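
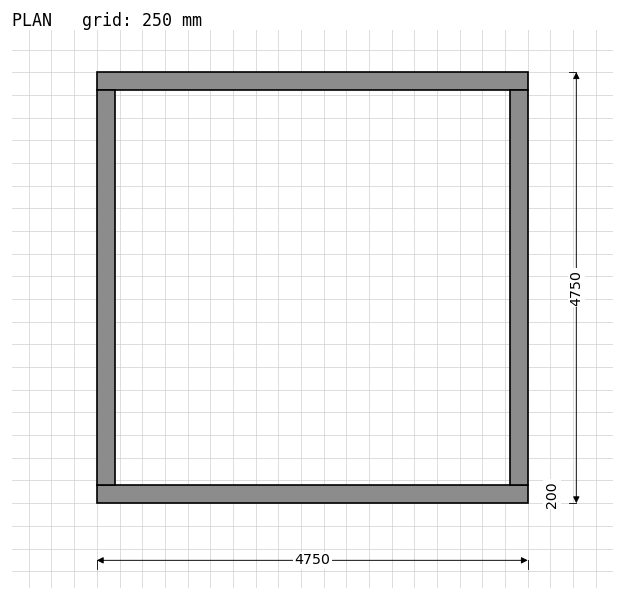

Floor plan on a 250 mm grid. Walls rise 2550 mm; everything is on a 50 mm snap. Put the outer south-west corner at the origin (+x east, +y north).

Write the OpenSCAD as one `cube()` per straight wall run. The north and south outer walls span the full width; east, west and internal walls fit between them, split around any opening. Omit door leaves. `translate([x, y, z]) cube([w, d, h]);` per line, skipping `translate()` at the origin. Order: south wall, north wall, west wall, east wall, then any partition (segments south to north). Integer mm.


cube([4750, 200, 2550]);
translate([0, 4550, 0]) cube([4750, 200, 2550]);
translate([0, 200, 0]) cube([200, 4350, 2550]);
translate([4550, 200, 0]) cube([200, 4350, 2550]);


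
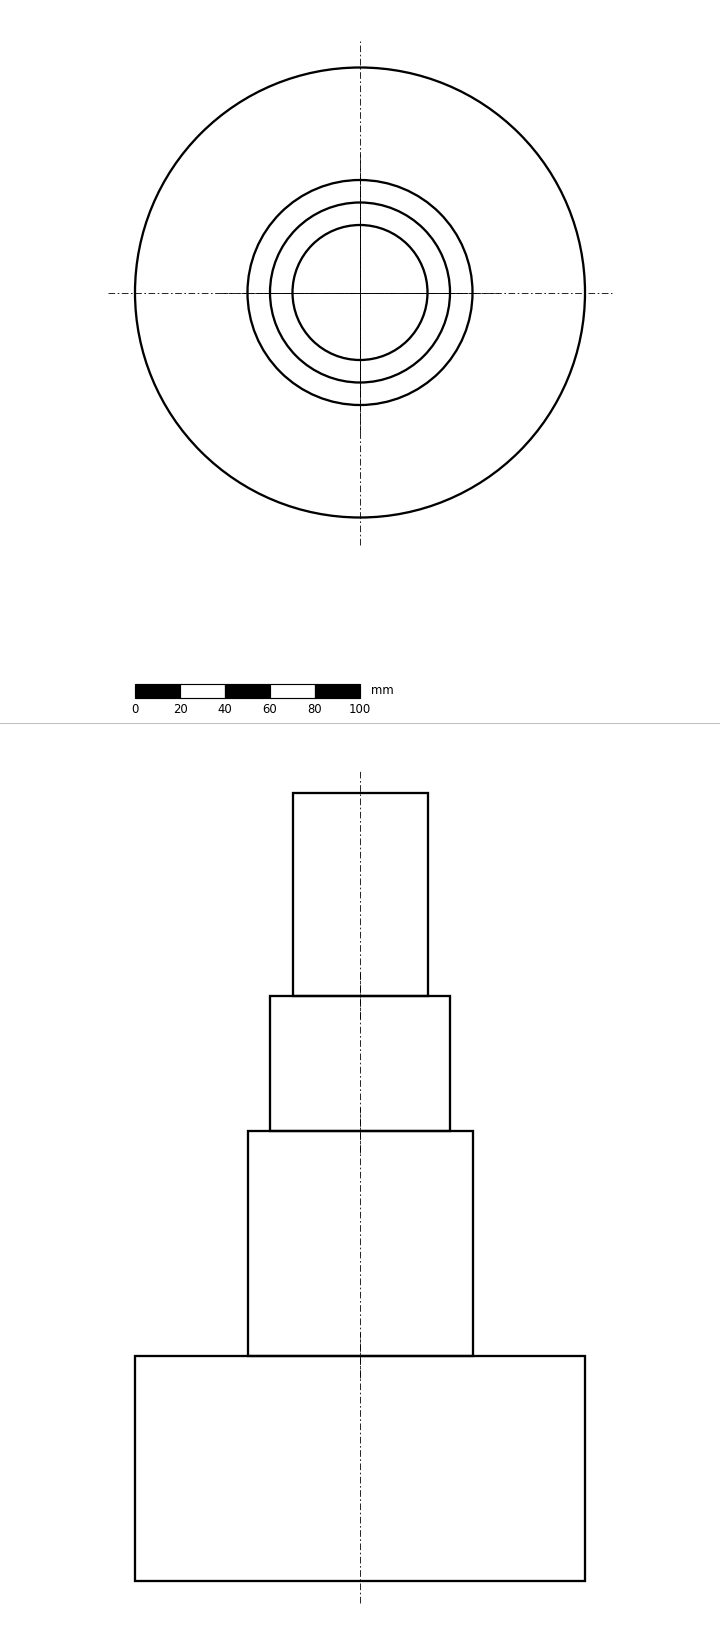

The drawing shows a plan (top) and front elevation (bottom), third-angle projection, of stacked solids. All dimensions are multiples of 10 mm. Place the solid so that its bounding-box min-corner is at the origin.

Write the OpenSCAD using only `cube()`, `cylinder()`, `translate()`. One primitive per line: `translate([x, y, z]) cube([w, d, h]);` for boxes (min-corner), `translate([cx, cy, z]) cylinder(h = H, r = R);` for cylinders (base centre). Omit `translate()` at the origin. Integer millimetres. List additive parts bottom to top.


translate([100, 100, 0]) cylinder(h = 100, r = 100);
translate([100, 100, 100]) cylinder(h = 100, r = 50);
translate([100, 100, 200]) cylinder(h = 60, r = 40);
translate([100, 100, 260]) cylinder(h = 90, r = 30);


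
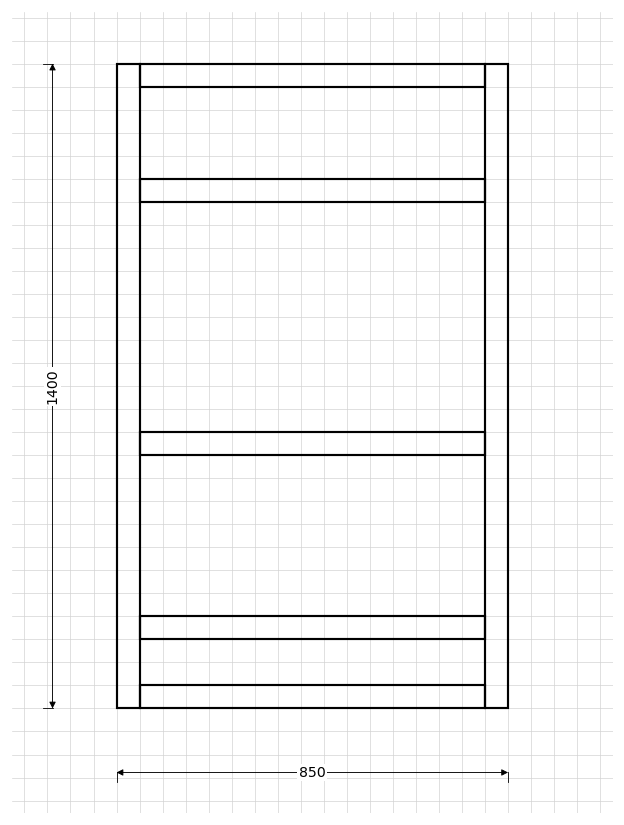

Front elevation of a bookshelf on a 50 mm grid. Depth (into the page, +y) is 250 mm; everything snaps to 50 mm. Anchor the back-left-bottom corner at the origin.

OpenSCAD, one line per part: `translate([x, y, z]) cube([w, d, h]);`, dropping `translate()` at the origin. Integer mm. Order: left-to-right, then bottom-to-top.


cube([50, 250, 1400]);
translate([50, 0, 0]) cube([750, 250, 50]);
translate([50, 0, 150]) cube([750, 250, 50]);
translate([50, 0, 550]) cube([750, 250, 50]);
translate([50, 0, 1100]) cube([750, 250, 50]);
translate([50, 0, 1350]) cube([750, 250, 50]);
translate([800, 0, 0]) cube([50, 250, 1400]);


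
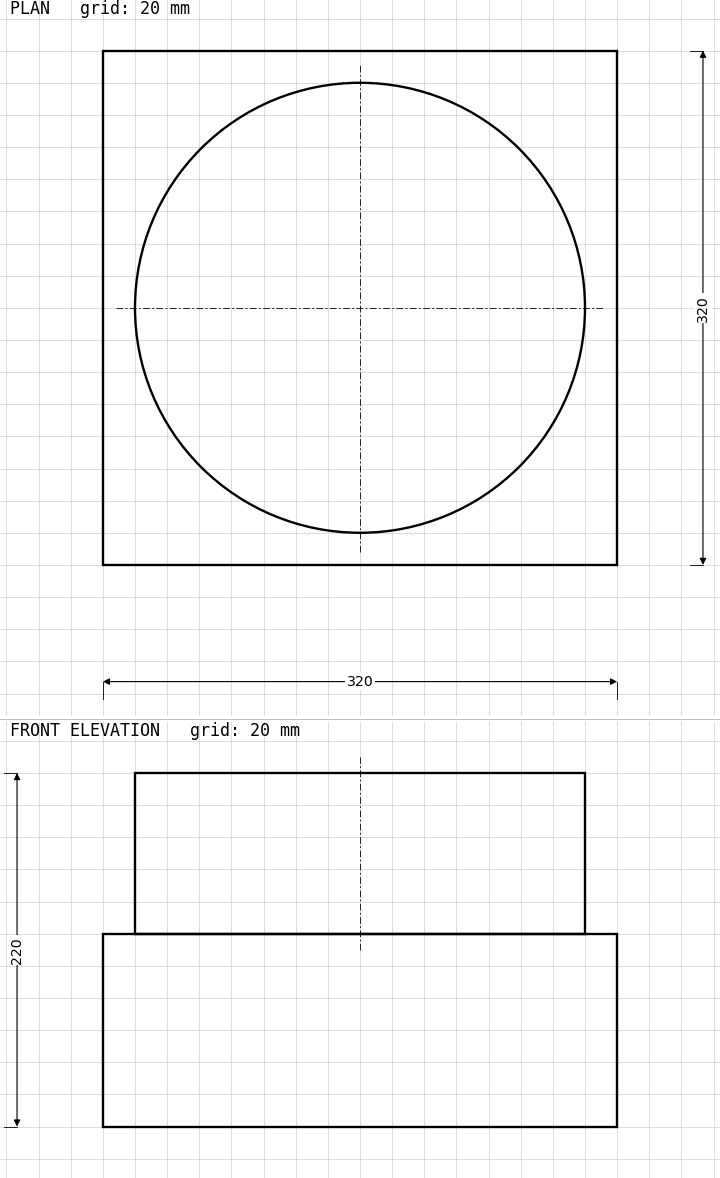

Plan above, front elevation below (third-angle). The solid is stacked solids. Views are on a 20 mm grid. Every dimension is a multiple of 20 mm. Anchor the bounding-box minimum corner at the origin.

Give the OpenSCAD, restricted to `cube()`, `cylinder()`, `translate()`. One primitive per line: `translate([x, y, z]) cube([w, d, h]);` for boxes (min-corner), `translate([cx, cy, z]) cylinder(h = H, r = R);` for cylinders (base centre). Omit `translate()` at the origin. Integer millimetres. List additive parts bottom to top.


cube([320, 320, 120]);
translate([160, 160, 120]) cylinder(h = 100, r = 140);


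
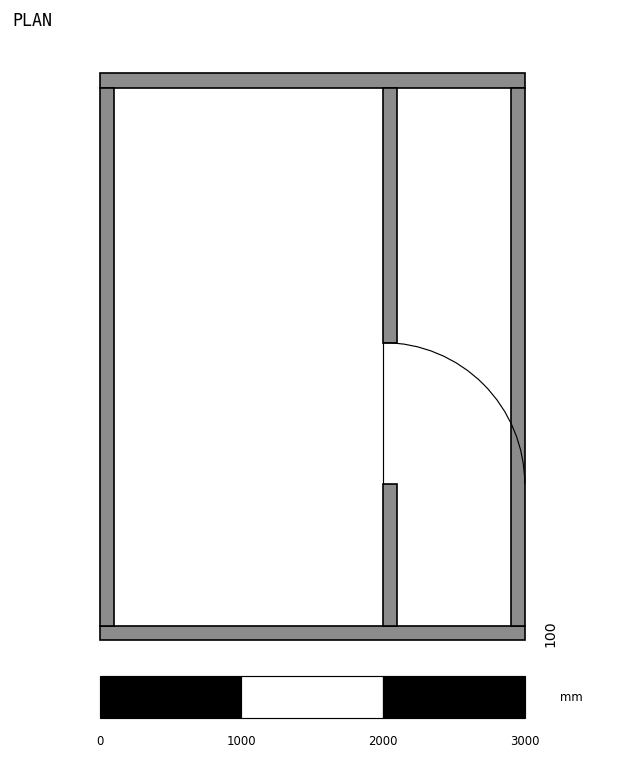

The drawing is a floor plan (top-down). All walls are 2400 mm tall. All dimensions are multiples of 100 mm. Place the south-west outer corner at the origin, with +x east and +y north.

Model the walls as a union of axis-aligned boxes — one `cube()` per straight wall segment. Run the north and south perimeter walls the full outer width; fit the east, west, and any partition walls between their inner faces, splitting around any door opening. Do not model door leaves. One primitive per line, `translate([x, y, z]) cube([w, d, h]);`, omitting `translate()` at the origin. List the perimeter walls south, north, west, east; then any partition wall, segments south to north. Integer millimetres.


cube([3000, 100, 2400]);
translate([0, 3900, 0]) cube([3000, 100, 2400]);
translate([0, 100, 0]) cube([100, 3800, 2400]);
translate([2900, 100, 0]) cube([100, 3800, 2400]);
translate([2000, 100, 0]) cube([100, 1000, 2400]);
translate([2000, 2100, 0]) cube([100, 1800, 2400]);


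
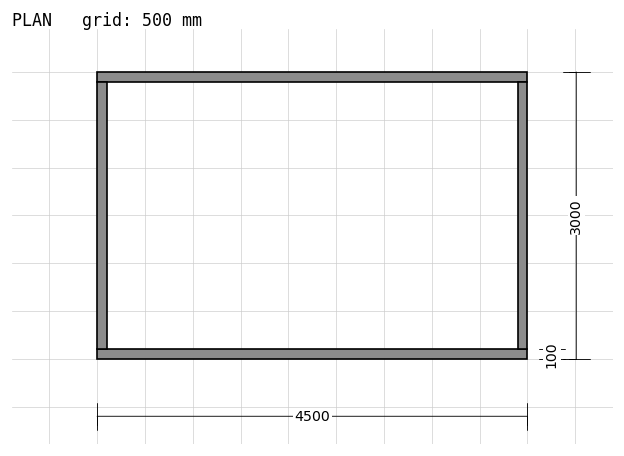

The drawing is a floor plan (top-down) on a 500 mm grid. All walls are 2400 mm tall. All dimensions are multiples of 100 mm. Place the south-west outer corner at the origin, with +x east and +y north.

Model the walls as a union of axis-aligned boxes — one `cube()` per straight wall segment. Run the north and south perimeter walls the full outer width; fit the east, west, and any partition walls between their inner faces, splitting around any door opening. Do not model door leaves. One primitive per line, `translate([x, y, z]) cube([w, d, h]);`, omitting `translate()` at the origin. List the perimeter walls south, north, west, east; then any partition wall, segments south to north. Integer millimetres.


cube([4500, 100, 2400]);
translate([0, 2900, 0]) cube([4500, 100, 2400]);
translate([0, 100, 0]) cube([100, 2800, 2400]);
translate([4400, 100, 0]) cube([100, 2800, 2400]);


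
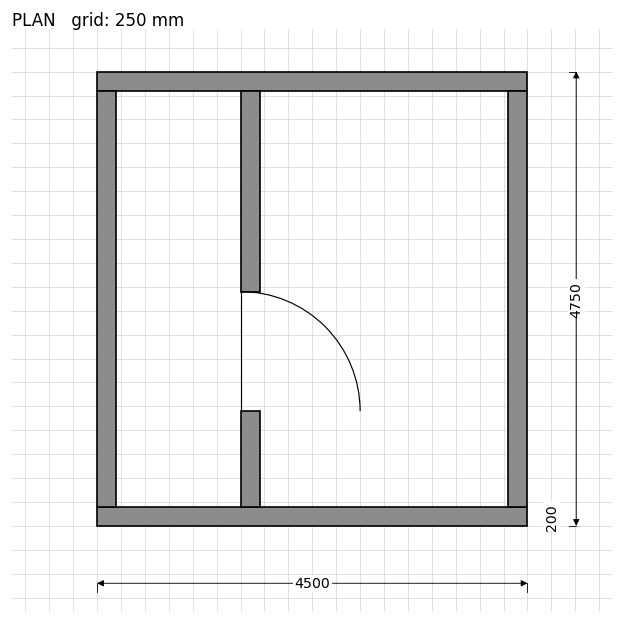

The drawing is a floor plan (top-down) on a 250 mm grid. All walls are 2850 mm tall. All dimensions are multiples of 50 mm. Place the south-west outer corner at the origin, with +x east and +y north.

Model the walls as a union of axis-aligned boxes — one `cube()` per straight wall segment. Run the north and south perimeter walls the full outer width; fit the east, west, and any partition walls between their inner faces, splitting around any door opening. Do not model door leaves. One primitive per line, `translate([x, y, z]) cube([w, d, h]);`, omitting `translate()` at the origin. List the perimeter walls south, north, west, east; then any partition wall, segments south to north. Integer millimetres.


cube([4500, 200, 2850]);
translate([0, 4550, 0]) cube([4500, 200, 2850]);
translate([0, 200, 0]) cube([200, 4350, 2850]);
translate([4300, 200, 0]) cube([200, 4350, 2850]);
translate([1500, 200, 0]) cube([200, 1000, 2850]);
translate([1500, 2450, 0]) cube([200, 2100, 2850]);


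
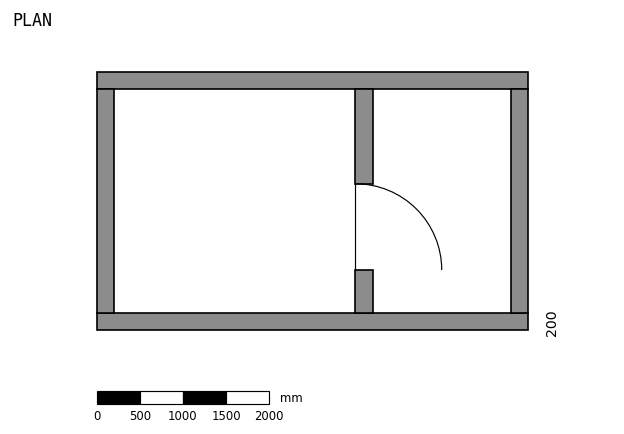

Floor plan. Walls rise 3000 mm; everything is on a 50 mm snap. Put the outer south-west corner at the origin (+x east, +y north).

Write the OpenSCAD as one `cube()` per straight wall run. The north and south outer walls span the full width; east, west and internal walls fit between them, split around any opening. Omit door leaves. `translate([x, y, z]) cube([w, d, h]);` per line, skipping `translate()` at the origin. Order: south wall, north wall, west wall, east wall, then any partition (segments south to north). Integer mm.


cube([5000, 200, 3000]);
translate([0, 2800, 0]) cube([5000, 200, 3000]);
translate([0, 200, 0]) cube([200, 2600, 3000]);
translate([4800, 200, 0]) cube([200, 2600, 3000]);
translate([3000, 200, 0]) cube([200, 500, 3000]);
translate([3000, 1700, 0]) cube([200, 1100, 3000]);


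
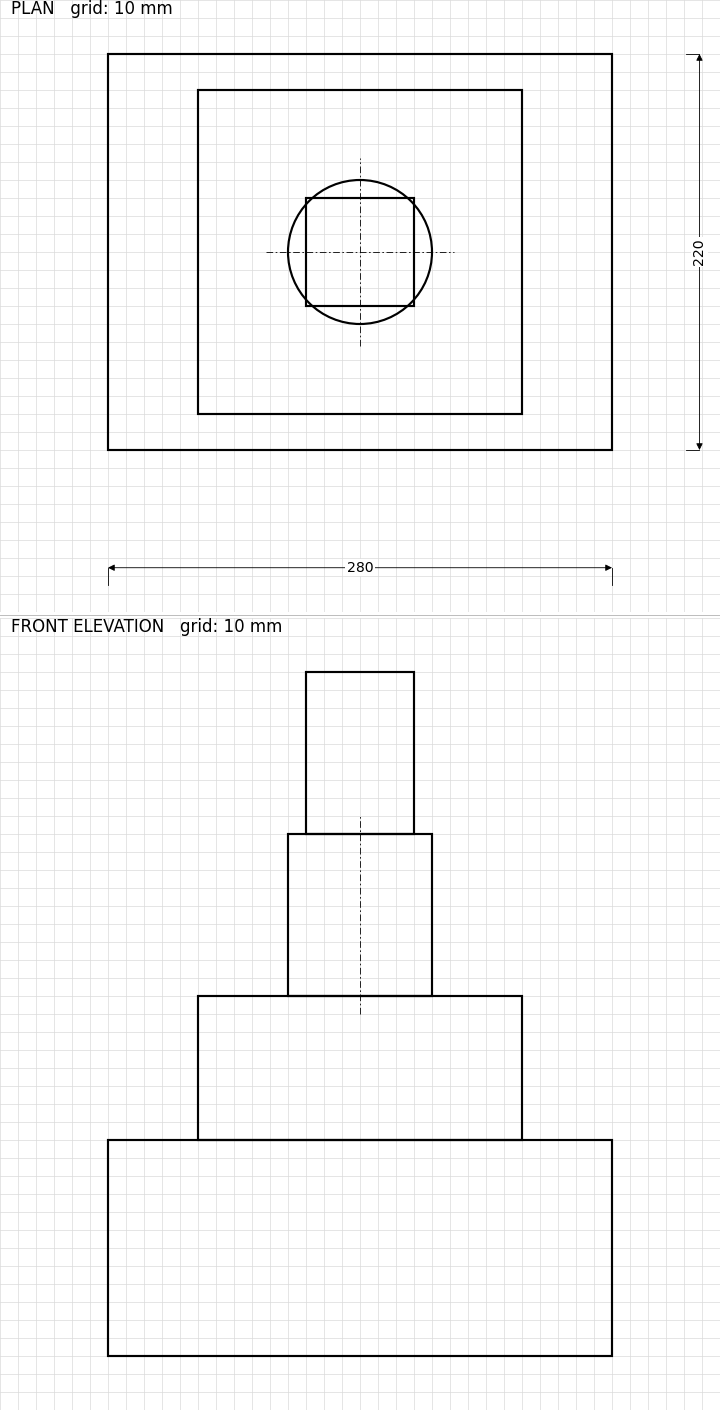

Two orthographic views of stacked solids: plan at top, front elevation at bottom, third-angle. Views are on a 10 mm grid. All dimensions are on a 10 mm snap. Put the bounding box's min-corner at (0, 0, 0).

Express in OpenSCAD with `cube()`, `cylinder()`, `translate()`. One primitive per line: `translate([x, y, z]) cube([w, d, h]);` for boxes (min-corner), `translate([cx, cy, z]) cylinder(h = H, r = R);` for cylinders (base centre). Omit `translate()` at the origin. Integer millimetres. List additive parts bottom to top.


cube([280, 220, 120]);
translate([50, 20, 120]) cube([180, 180, 80]);
translate([140, 110, 200]) cylinder(h = 90, r = 40);
translate([110, 80, 290]) cube([60, 60, 90]);


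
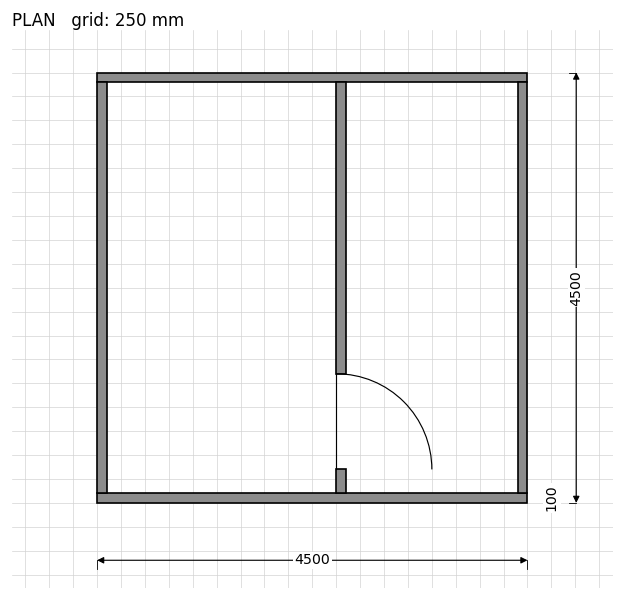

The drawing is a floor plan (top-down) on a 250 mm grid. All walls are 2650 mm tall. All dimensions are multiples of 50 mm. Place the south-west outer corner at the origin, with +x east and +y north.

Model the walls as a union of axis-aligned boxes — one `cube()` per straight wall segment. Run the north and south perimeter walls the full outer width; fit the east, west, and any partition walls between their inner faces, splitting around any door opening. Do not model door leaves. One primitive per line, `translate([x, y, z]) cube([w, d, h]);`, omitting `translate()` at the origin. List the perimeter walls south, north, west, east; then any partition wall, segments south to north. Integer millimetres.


cube([4500, 100, 2650]);
translate([0, 4400, 0]) cube([4500, 100, 2650]);
translate([0, 100, 0]) cube([100, 4300, 2650]);
translate([4400, 100, 0]) cube([100, 4300, 2650]);
translate([2500, 100, 0]) cube([100, 250, 2650]);
translate([2500, 1350, 0]) cube([100, 3050, 2650]);


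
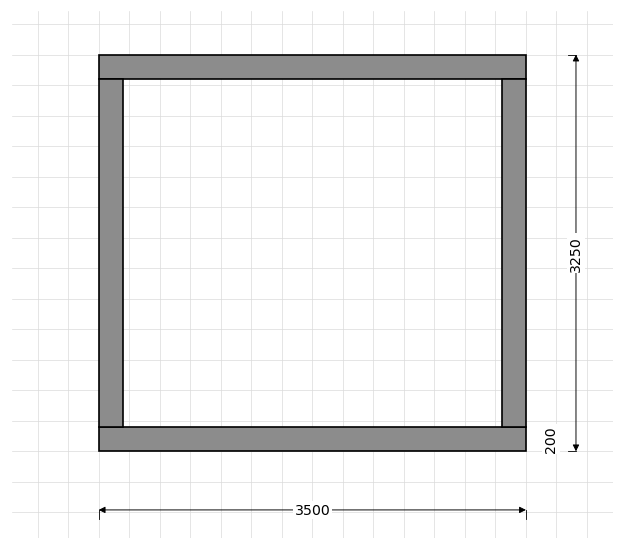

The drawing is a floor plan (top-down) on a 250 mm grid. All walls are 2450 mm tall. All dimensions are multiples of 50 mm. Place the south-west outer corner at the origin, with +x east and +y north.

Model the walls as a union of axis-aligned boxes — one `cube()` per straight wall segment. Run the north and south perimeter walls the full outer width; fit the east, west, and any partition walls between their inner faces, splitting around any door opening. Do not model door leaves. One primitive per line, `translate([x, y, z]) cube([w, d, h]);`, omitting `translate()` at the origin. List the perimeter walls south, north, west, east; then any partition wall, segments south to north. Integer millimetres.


cube([3500, 200, 2450]);
translate([0, 3050, 0]) cube([3500, 200, 2450]);
translate([0, 200, 0]) cube([200, 2850, 2450]);
translate([3300, 200, 0]) cube([200, 2850, 2450]);


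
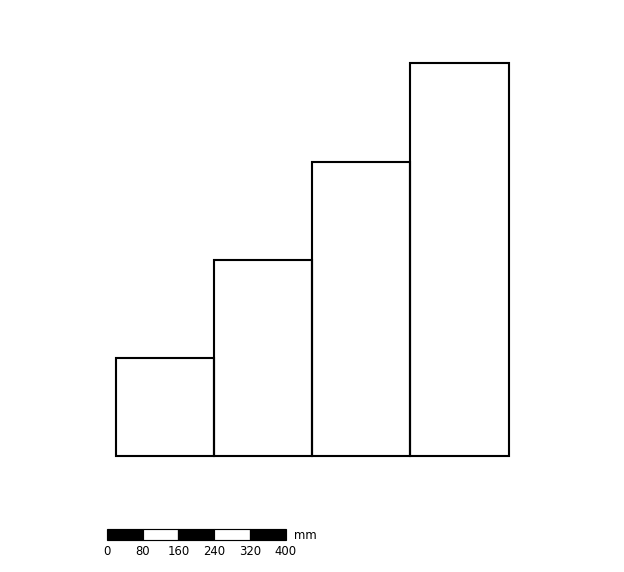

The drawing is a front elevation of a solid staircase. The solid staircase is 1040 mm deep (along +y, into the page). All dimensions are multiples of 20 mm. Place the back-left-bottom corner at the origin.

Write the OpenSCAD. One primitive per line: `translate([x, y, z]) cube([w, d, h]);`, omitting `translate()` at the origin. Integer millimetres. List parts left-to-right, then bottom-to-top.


cube([220, 1040, 220]);
translate([220, 0, 0]) cube([220, 1040, 440]);
translate([440, 0, 0]) cube([220, 1040, 660]);
translate([660, 0, 0]) cube([220, 1040, 880]);


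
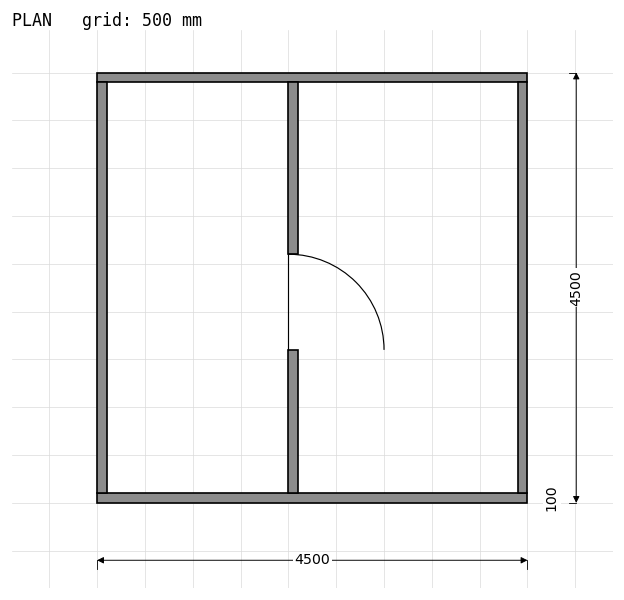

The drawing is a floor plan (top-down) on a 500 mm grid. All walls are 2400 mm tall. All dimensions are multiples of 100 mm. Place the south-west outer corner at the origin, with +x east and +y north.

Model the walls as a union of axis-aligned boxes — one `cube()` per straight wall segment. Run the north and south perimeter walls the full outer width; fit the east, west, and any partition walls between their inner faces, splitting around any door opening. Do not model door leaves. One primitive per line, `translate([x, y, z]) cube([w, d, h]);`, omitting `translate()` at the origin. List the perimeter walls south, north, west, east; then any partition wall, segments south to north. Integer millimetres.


cube([4500, 100, 2400]);
translate([0, 4400, 0]) cube([4500, 100, 2400]);
translate([0, 100, 0]) cube([100, 4300, 2400]);
translate([4400, 100, 0]) cube([100, 4300, 2400]);
translate([2000, 100, 0]) cube([100, 1500, 2400]);
translate([2000, 2600, 0]) cube([100, 1800, 2400]);


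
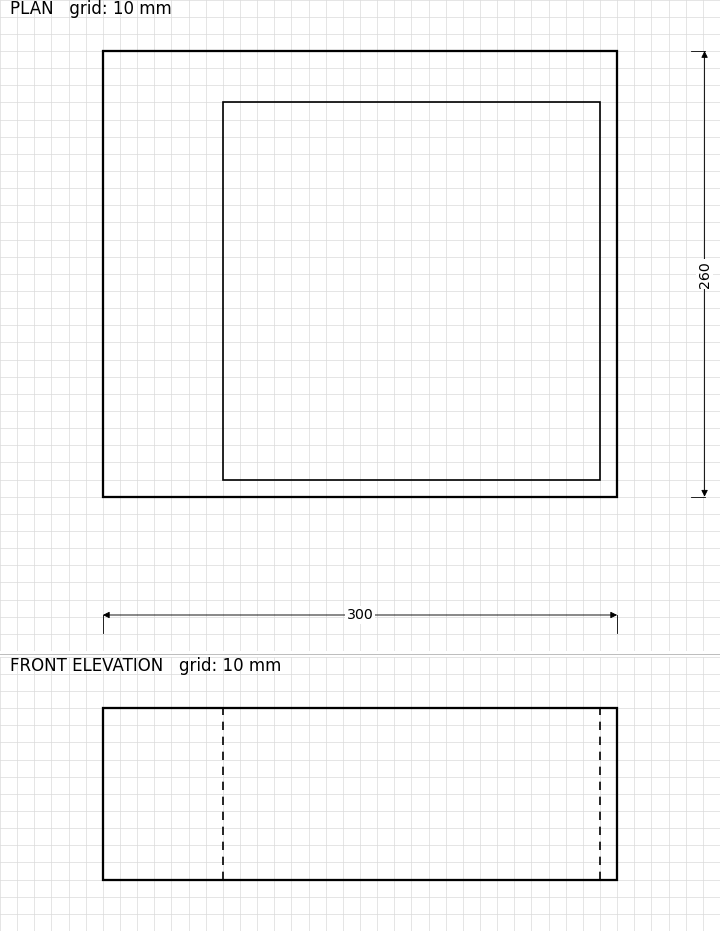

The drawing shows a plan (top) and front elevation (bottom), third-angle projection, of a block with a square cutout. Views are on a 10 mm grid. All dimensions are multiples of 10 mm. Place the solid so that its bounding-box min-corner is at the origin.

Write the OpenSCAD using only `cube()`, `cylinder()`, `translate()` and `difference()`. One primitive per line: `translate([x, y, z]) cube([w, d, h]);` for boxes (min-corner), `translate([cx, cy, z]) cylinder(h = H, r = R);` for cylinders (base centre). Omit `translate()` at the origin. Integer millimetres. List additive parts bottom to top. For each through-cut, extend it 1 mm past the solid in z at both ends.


difference() {
  cube([300, 260, 100]);
  translate([70, 10, -1]) cube([220, 220, 102]);
}


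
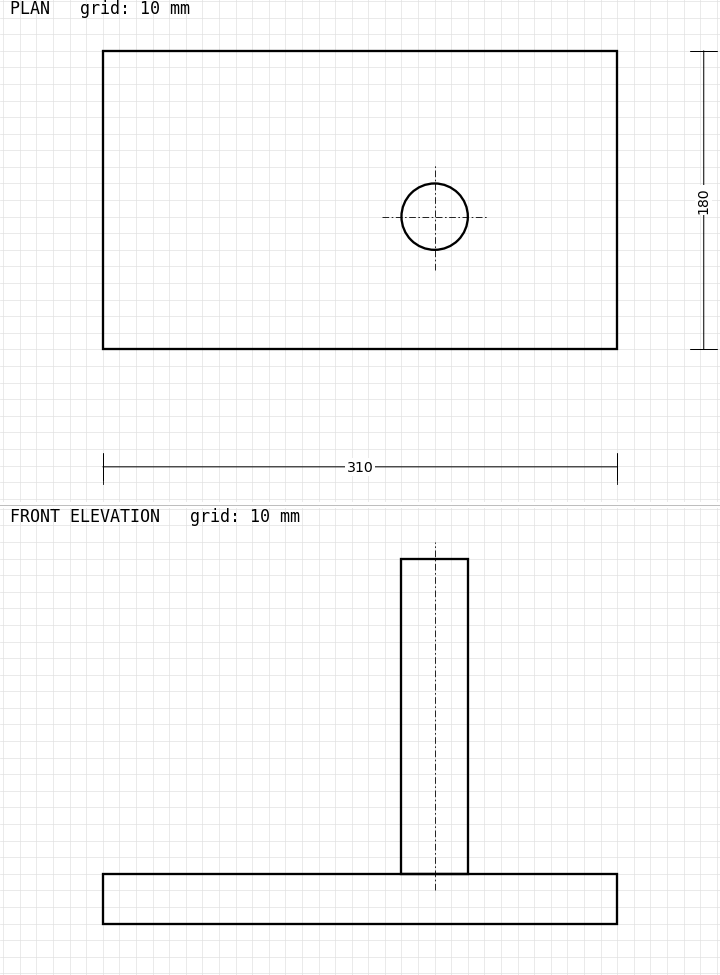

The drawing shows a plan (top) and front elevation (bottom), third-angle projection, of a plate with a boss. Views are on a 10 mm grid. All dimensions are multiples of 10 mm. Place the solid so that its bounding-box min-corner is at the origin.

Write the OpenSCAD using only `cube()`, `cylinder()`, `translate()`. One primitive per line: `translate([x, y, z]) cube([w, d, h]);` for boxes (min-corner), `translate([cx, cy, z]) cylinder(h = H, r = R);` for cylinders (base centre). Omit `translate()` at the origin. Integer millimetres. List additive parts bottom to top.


cube([310, 180, 30]);
translate([200, 80, 30]) cylinder(h = 190, r = 20);


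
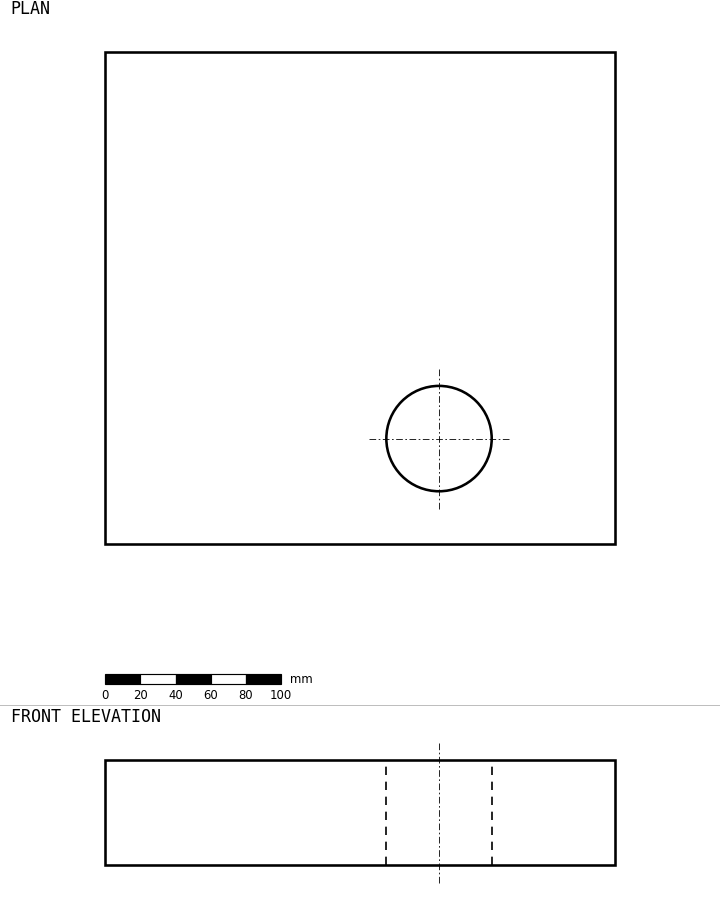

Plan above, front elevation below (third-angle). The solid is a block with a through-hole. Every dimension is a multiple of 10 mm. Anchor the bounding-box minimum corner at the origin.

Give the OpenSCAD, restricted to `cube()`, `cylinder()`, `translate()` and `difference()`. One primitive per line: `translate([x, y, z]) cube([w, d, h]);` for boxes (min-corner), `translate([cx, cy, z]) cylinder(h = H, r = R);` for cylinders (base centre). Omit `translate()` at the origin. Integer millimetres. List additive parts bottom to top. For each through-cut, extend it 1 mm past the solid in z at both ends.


difference() {
  cube([290, 280, 60]);
  translate([190, 60, -1]) cylinder(h = 62, r = 30);
}


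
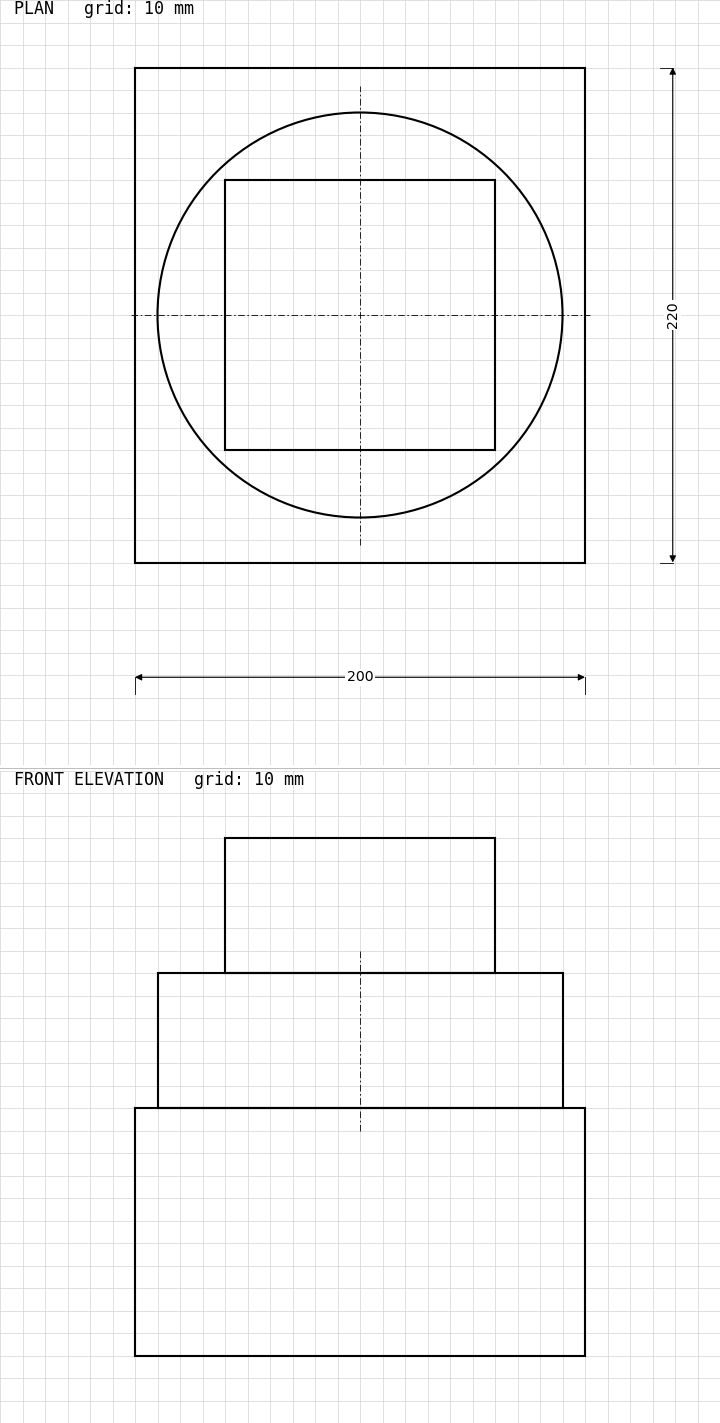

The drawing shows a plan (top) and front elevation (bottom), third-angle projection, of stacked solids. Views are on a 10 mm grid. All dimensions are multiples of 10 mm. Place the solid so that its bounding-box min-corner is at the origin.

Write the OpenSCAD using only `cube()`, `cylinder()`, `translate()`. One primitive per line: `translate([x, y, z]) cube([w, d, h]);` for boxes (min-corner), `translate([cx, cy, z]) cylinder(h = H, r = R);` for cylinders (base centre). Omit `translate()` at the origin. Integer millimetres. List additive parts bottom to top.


cube([200, 220, 110]);
translate([100, 110, 110]) cylinder(h = 60, r = 90);
translate([40, 50, 170]) cube([120, 120, 60]);


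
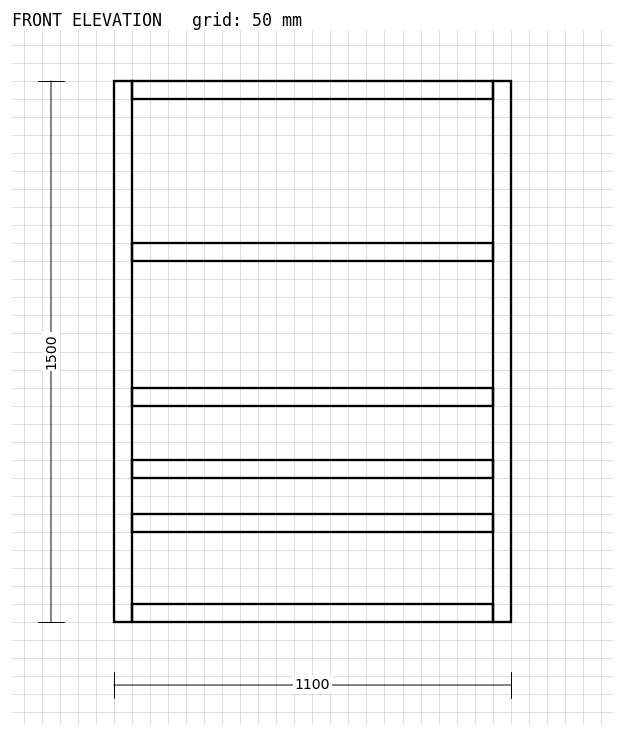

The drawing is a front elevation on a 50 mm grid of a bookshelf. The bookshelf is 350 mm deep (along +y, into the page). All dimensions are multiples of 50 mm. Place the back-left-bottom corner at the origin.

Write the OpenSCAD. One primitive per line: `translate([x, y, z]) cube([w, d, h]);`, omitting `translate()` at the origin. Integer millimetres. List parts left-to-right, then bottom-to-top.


cube([50, 350, 1500]);
translate([50, 0, 0]) cube([1000, 350, 50]);
translate([50, 0, 250]) cube([1000, 350, 50]);
translate([50, 0, 400]) cube([1000, 350, 50]);
translate([50, 0, 600]) cube([1000, 350, 50]);
translate([50, 0, 1000]) cube([1000, 350, 50]);
translate([50, 0, 1450]) cube([1000, 350, 50]);
translate([1050, 0, 0]) cube([50, 350, 1500]);


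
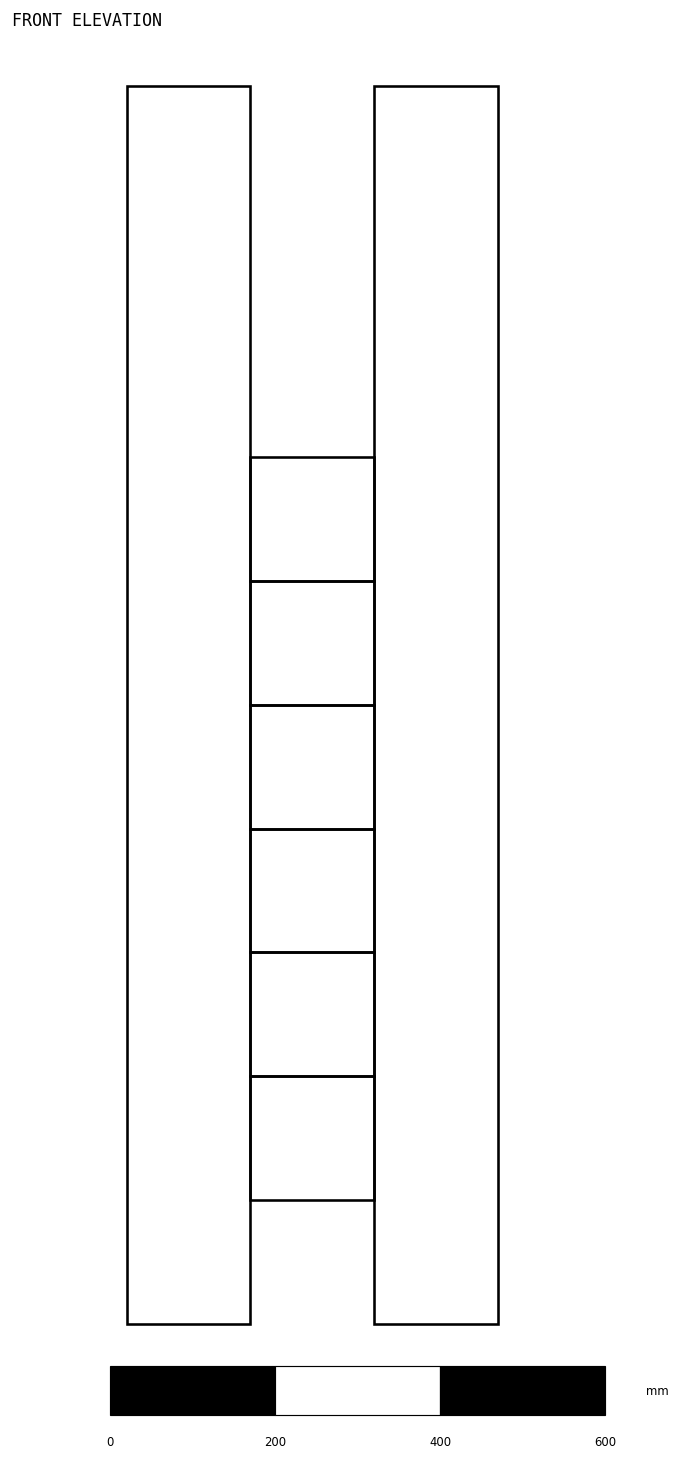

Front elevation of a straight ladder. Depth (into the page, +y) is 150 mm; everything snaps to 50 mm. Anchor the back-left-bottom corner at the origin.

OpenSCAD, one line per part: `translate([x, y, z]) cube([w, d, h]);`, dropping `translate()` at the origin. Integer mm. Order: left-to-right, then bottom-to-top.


cube([150, 150, 1500]);
translate([150, 0, 150]) cube([150, 150, 150]);
translate([150, 0, 300]) cube([150, 150, 150]);
translate([150, 0, 450]) cube([150, 150, 150]);
translate([150, 0, 600]) cube([150, 150, 150]);
translate([150, 0, 750]) cube([150, 150, 150]);
translate([150, 0, 900]) cube([150, 150, 150]);
translate([300, 0, 0]) cube([150, 150, 1500]);


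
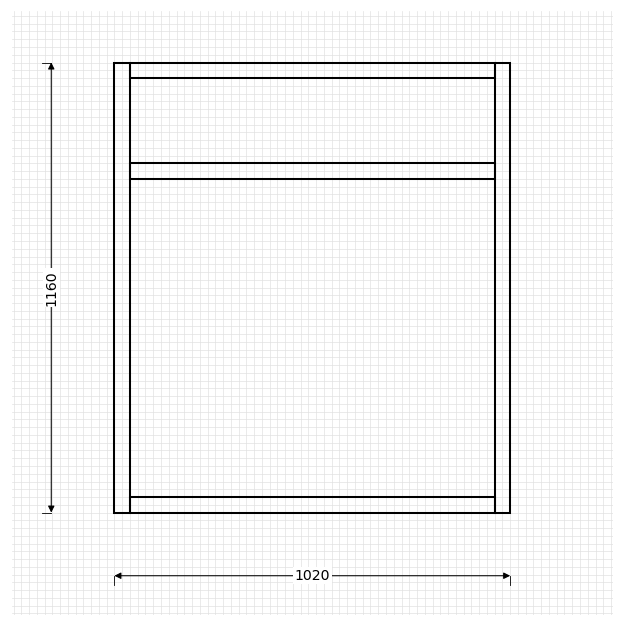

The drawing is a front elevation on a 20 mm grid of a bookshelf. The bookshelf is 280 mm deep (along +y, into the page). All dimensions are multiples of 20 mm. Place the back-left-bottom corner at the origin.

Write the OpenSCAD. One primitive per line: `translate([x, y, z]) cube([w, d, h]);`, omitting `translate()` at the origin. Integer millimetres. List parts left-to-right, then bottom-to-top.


cube([40, 280, 1160]);
translate([40, 0, 0]) cube([940, 280, 40]);
translate([40, 0, 860]) cube([940, 280, 40]);
translate([40, 0, 1120]) cube([940, 280, 40]);
translate([980, 0, 0]) cube([40, 280, 1160]);


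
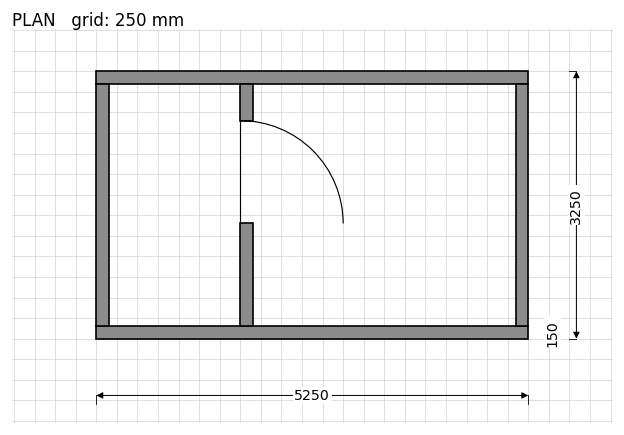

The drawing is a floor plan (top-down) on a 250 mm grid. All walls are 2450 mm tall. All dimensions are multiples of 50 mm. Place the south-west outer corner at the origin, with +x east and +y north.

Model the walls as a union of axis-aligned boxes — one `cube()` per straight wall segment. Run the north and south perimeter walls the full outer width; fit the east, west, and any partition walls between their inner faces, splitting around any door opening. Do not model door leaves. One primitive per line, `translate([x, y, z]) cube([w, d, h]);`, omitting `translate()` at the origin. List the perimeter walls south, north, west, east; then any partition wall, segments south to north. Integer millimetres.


cube([5250, 150, 2450]);
translate([0, 3100, 0]) cube([5250, 150, 2450]);
translate([0, 150, 0]) cube([150, 2950, 2450]);
translate([5100, 150, 0]) cube([150, 2950, 2450]);
translate([1750, 150, 0]) cube([150, 1250, 2450]);
translate([1750, 2650, 0]) cube([150, 450, 2450]);


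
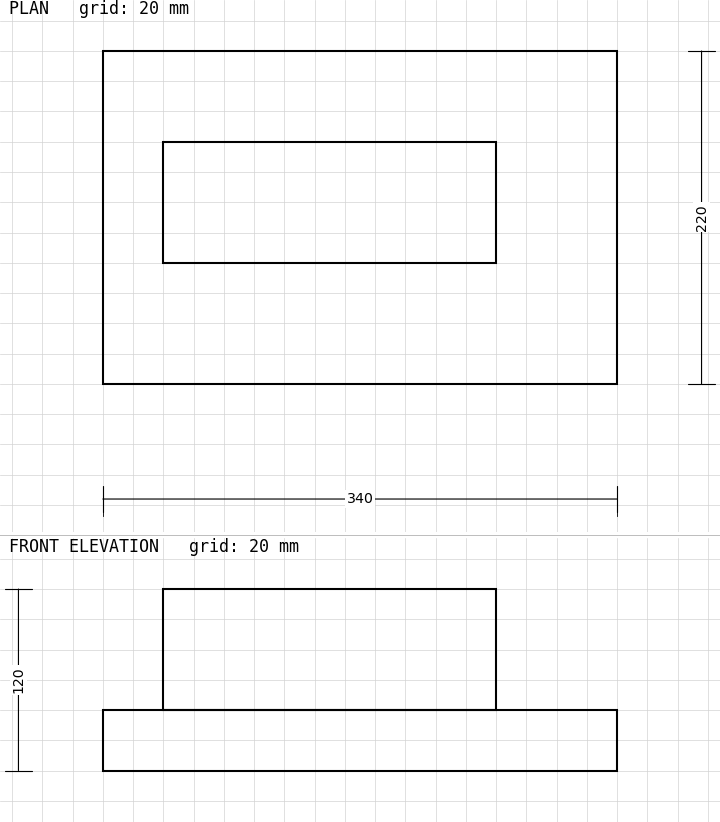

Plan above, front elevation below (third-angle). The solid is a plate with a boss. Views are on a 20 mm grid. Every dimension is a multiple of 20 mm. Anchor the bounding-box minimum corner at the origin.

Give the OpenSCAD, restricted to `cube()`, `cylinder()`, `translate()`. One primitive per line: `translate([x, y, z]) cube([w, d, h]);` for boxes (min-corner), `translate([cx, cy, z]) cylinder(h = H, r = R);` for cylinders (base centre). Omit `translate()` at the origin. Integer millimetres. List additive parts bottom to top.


cube([340, 220, 40]);
translate([40, 80, 40]) cube([220, 80, 80]);


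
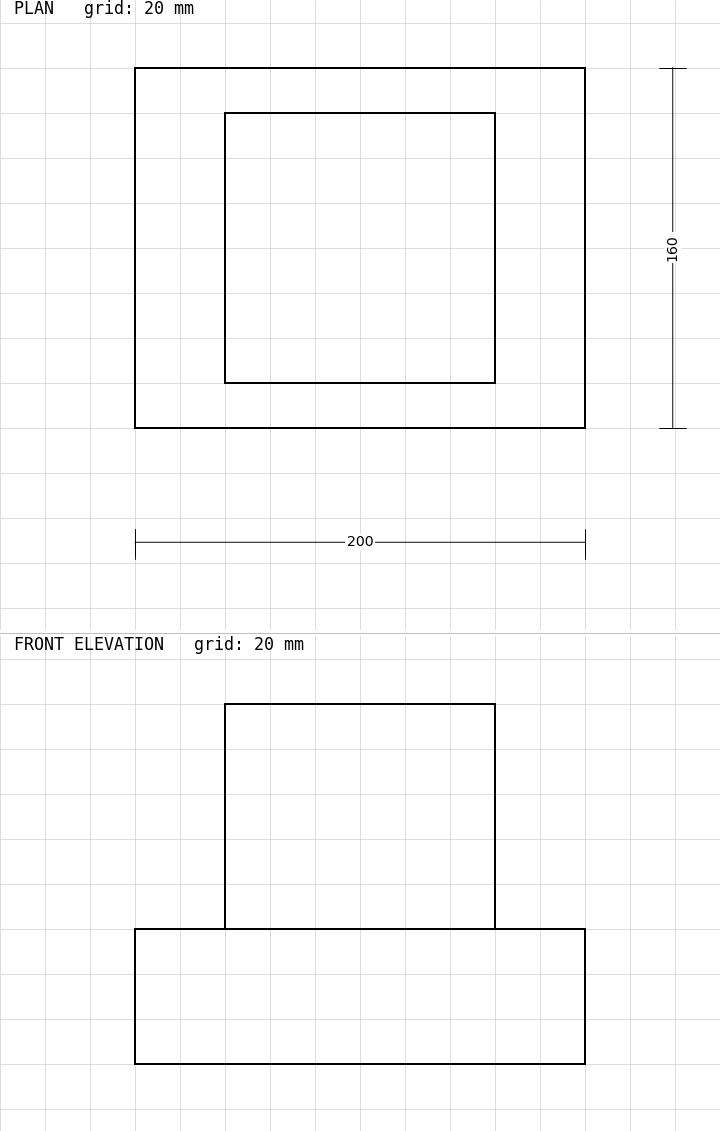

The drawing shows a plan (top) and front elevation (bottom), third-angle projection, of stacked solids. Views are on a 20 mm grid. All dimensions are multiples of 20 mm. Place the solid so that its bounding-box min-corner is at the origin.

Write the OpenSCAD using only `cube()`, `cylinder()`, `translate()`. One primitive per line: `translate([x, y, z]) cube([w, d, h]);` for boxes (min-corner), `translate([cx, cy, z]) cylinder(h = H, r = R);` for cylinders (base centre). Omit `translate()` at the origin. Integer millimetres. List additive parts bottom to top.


cube([200, 160, 60]);
translate([40, 20, 60]) cube([120, 120, 100]);


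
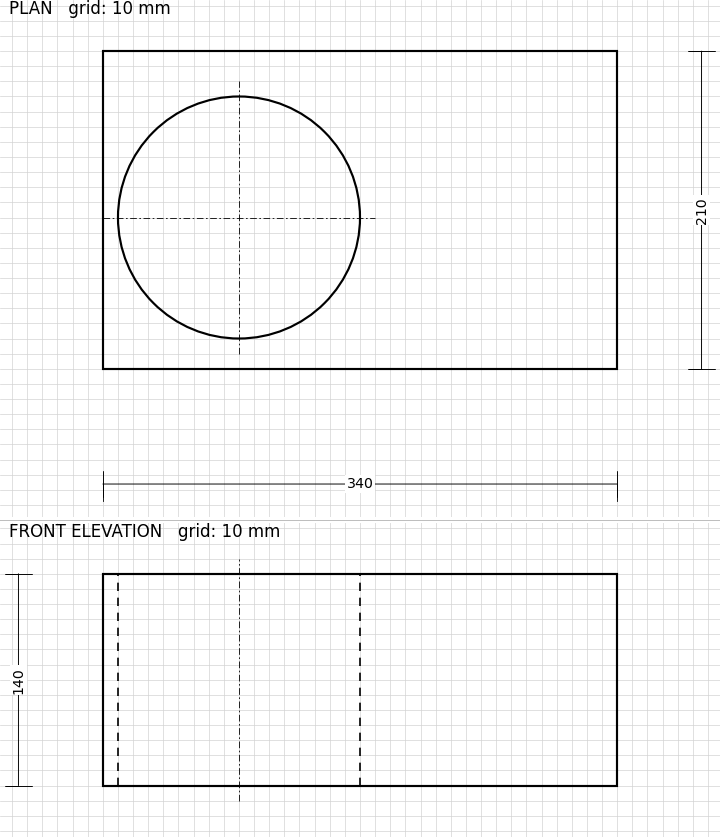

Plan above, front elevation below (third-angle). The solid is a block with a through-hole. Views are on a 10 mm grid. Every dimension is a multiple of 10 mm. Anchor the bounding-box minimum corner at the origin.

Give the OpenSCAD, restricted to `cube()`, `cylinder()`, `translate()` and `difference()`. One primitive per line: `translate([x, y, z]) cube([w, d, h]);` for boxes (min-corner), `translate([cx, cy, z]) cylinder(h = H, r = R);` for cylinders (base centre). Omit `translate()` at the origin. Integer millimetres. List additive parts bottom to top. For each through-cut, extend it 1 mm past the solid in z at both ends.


difference() {
  cube([340, 210, 140]);
  translate([90, 100, -1]) cylinder(h = 142, r = 80);
}


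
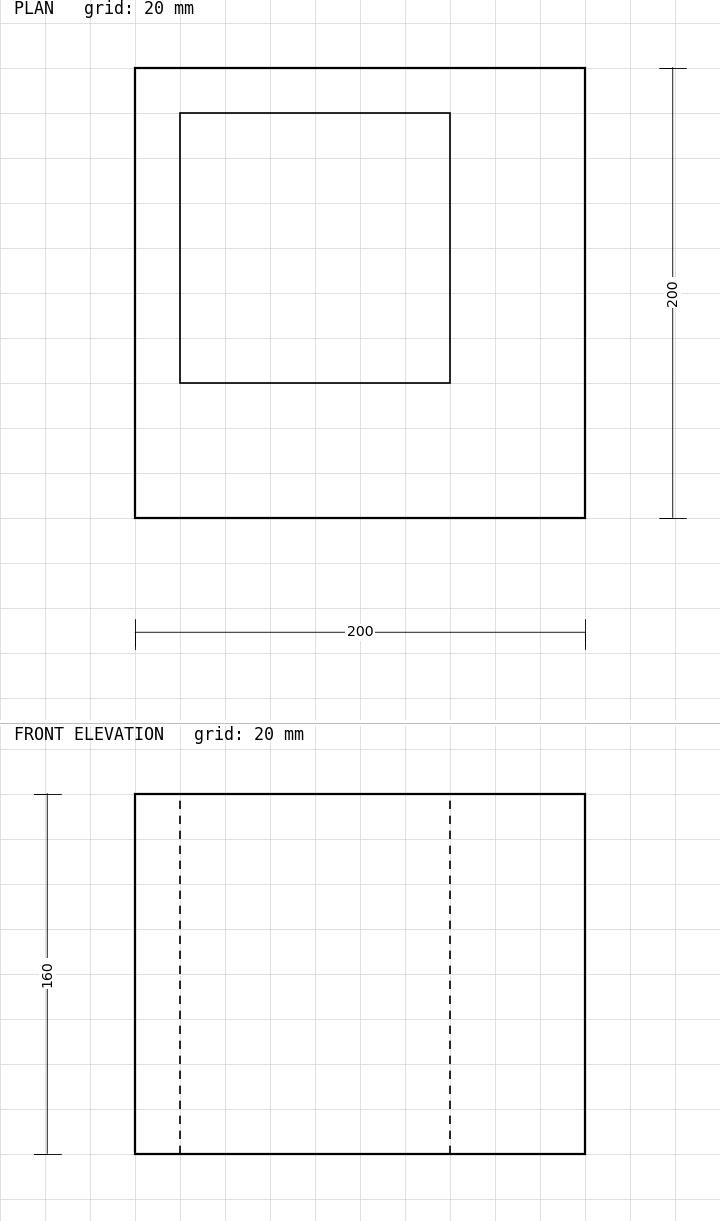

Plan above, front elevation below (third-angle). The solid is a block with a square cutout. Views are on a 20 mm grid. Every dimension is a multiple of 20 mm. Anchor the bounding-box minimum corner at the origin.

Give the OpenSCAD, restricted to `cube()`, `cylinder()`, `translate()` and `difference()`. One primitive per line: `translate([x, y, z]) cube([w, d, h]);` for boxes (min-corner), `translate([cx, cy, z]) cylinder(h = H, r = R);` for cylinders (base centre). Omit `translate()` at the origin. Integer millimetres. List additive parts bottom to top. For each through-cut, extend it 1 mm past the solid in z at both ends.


difference() {
  cube([200, 200, 160]);
  translate([20, 60, -1]) cube([120, 120, 162]);
}


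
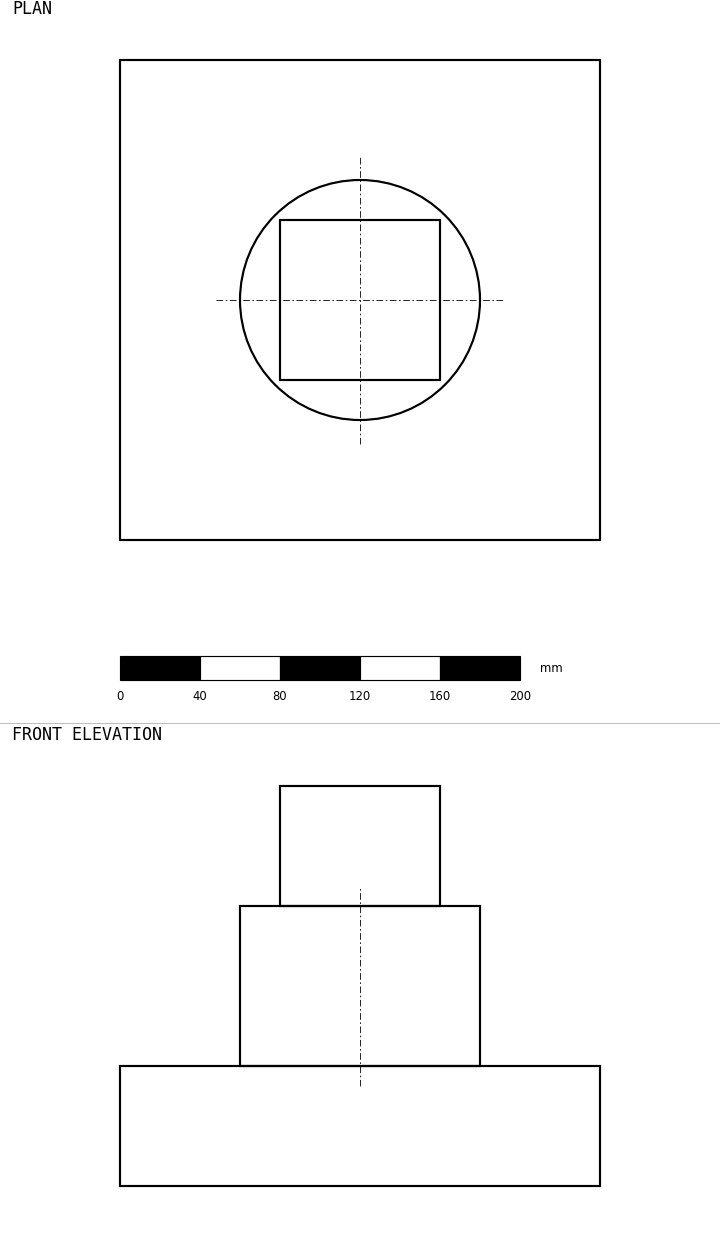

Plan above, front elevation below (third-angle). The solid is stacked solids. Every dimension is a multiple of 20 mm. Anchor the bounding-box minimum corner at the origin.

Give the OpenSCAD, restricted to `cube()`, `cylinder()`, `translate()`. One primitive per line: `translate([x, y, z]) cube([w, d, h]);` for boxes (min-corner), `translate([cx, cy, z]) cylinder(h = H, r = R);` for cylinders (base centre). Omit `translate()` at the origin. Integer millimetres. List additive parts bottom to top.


cube([240, 240, 60]);
translate([120, 120, 60]) cylinder(h = 80, r = 60);
translate([80, 80, 140]) cube([80, 80, 60]);


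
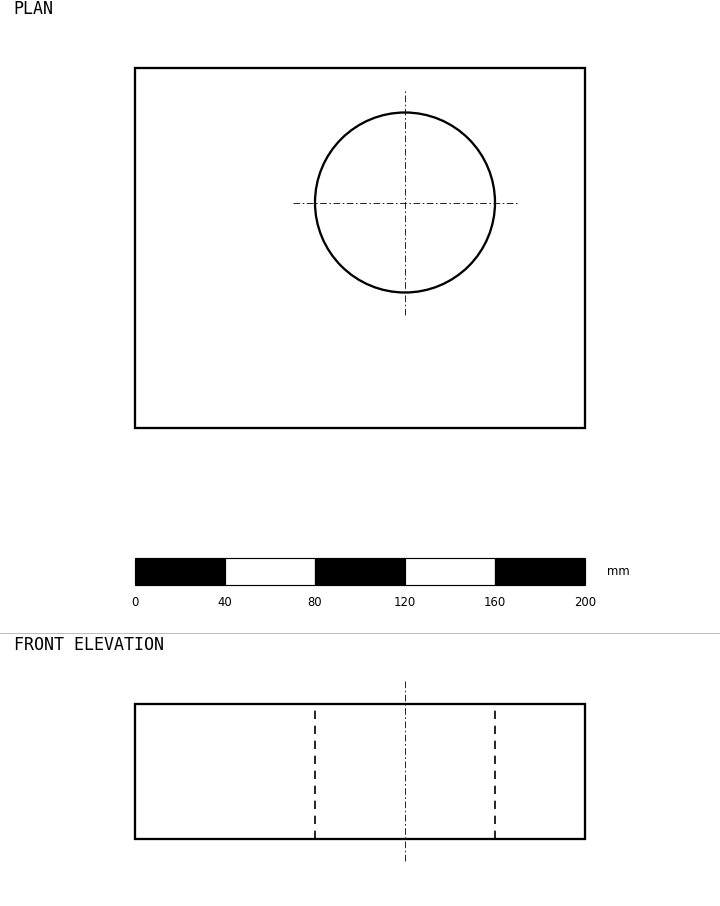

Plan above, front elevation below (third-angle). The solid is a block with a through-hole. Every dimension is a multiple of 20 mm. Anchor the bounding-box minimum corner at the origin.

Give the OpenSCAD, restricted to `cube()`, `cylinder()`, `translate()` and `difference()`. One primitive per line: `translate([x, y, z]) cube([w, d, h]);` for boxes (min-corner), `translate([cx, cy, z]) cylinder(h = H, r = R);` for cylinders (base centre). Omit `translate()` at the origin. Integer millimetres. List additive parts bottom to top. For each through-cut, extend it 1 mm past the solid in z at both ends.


difference() {
  cube([200, 160, 60]);
  translate([120, 100, -1]) cylinder(h = 62, r = 40);
}


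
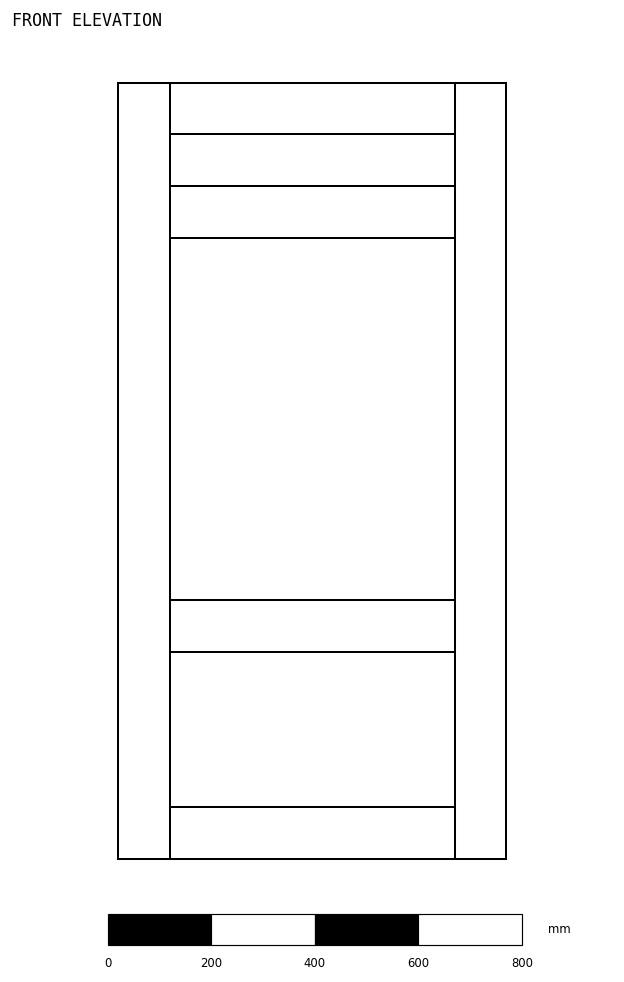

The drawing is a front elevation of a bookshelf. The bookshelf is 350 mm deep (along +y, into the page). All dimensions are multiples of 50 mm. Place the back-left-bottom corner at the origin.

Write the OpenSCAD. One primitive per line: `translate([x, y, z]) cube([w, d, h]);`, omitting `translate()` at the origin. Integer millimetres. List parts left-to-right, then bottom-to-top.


cube([100, 350, 1500]);
translate([100, 0, 0]) cube([550, 350, 100]);
translate([100, 0, 400]) cube([550, 350, 100]);
translate([100, 0, 1200]) cube([550, 350, 100]);
translate([100, 0, 1400]) cube([550, 350, 100]);
translate([650, 0, 0]) cube([100, 350, 1500]);


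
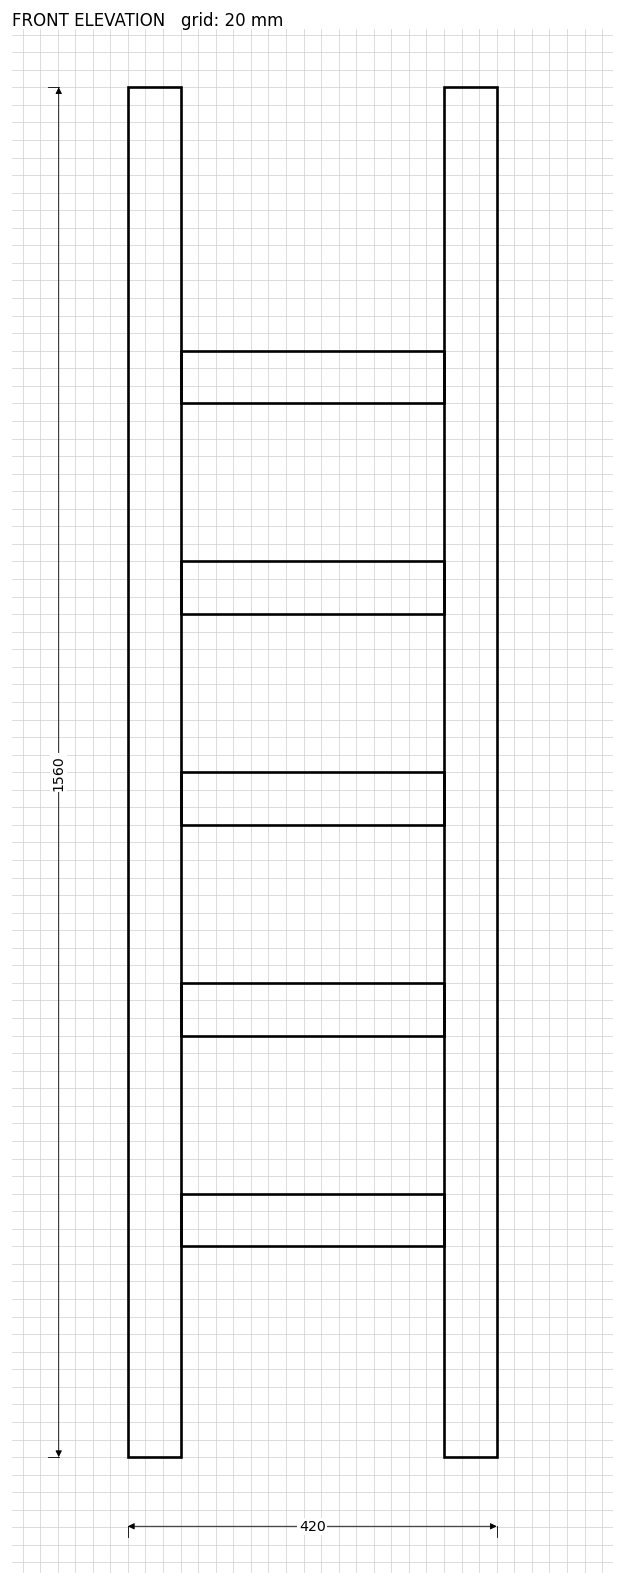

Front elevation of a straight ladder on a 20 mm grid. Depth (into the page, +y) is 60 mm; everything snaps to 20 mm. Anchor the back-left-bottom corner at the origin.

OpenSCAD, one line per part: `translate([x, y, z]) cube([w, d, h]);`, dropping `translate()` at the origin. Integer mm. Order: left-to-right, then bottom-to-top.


cube([60, 60, 1560]);
translate([60, 0, 240]) cube([300, 60, 60]);
translate([60, 0, 480]) cube([300, 60, 60]);
translate([60, 0, 720]) cube([300, 60, 60]);
translate([60, 0, 960]) cube([300, 60, 60]);
translate([60, 0, 1200]) cube([300, 60, 60]);
translate([360, 0, 0]) cube([60, 60, 1560]);


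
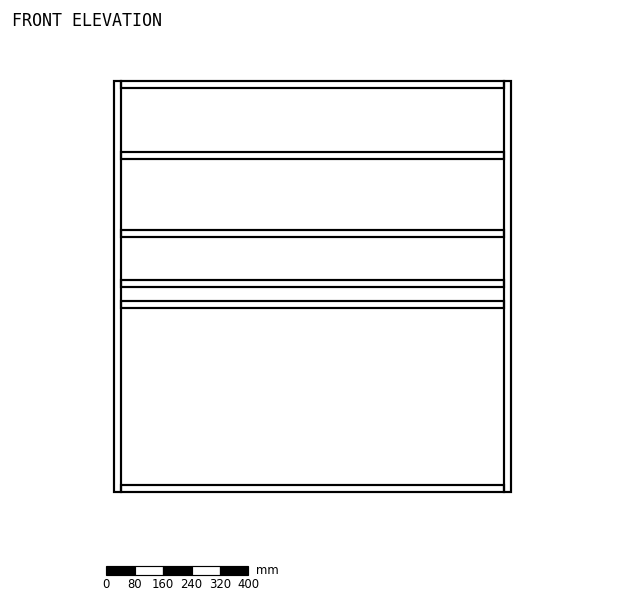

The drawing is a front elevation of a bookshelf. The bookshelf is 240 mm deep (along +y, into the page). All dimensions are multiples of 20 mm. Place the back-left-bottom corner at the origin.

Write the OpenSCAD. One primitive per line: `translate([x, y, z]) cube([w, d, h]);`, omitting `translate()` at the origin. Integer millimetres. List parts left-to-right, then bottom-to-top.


cube([20, 240, 1160]);
translate([20, 0, 0]) cube([1080, 240, 20]);
translate([20, 0, 520]) cube([1080, 240, 20]);
translate([20, 0, 580]) cube([1080, 240, 20]);
translate([20, 0, 720]) cube([1080, 240, 20]);
translate([20, 0, 940]) cube([1080, 240, 20]);
translate([20, 0, 1140]) cube([1080, 240, 20]);
translate([1100, 0, 0]) cube([20, 240, 1160]);


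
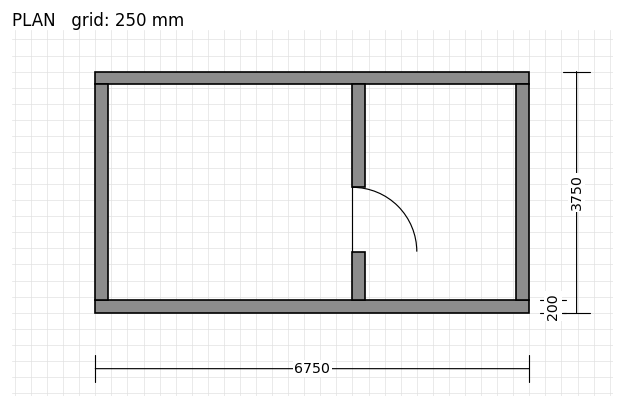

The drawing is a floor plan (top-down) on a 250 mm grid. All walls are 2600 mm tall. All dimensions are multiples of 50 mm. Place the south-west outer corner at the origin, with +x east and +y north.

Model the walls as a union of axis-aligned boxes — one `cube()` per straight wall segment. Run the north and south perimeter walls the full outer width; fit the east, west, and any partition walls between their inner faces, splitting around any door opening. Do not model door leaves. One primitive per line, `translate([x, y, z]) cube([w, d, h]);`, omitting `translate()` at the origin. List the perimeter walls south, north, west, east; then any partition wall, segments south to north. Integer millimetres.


cube([6750, 200, 2600]);
translate([0, 3550, 0]) cube([6750, 200, 2600]);
translate([0, 200, 0]) cube([200, 3350, 2600]);
translate([6550, 200, 0]) cube([200, 3350, 2600]);
translate([4000, 200, 0]) cube([200, 750, 2600]);
translate([4000, 1950, 0]) cube([200, 1600, 2600]);


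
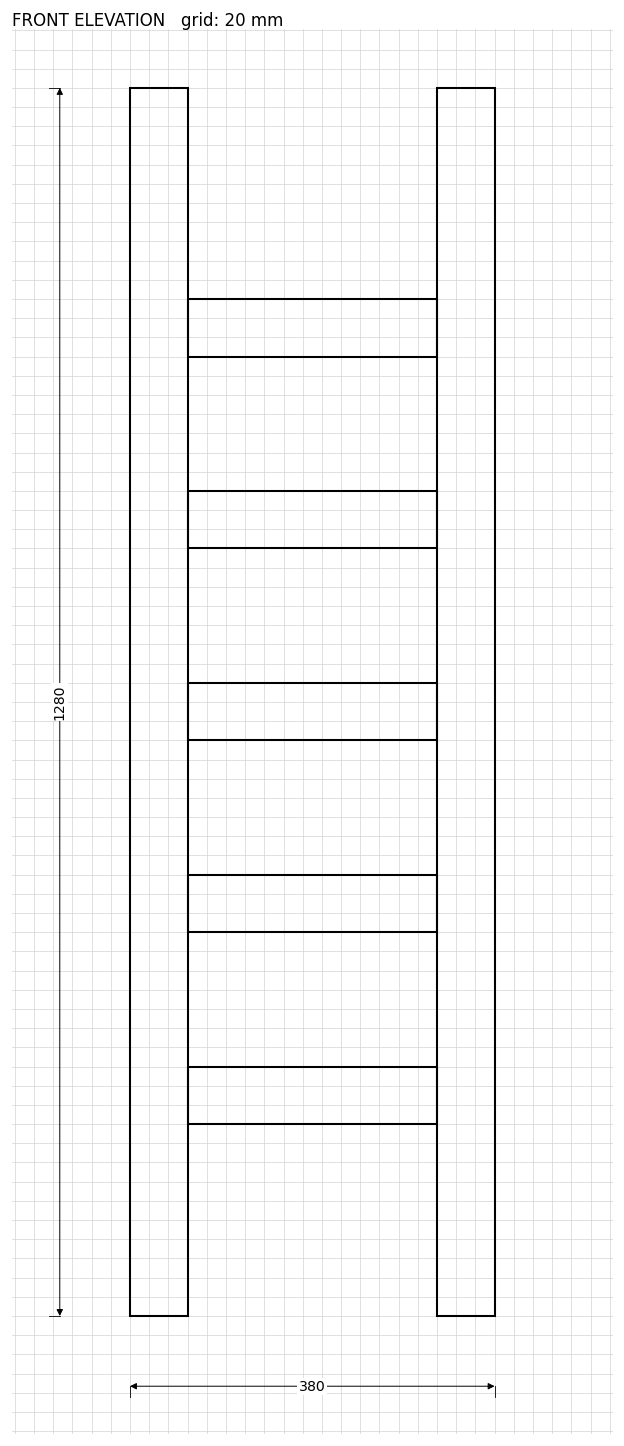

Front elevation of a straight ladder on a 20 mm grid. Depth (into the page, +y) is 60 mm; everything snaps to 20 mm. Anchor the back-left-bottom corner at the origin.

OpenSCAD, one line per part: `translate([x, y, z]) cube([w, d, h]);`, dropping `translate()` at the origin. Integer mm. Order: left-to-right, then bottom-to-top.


cube([60, 60, 1280]);
translate([60, 0, 200]) cube([260, 60, 60]);
translate([60, 0, 400]) cube([260, 60, 60]);
translate([60, 0, 600]) cube([260, 60, 60]);
translate([60, 0, 800]) cube([260, 60, 60]);
translate([60, 0, 1000]) cube([260, 60, 60]);
translate([320, 0, 0]) cube([60, 60, 1280]);


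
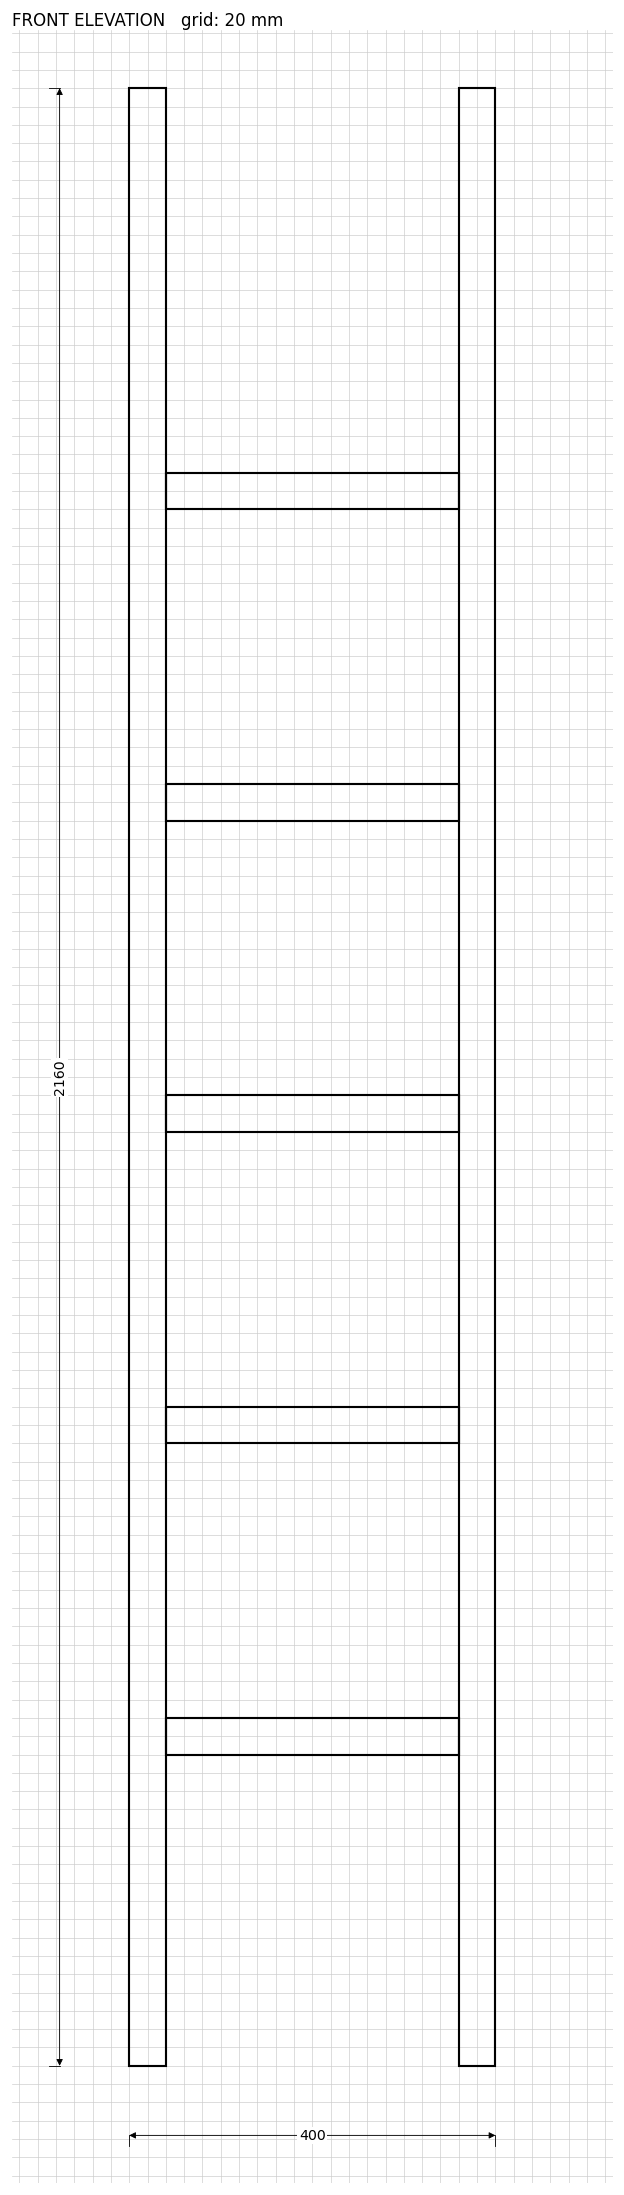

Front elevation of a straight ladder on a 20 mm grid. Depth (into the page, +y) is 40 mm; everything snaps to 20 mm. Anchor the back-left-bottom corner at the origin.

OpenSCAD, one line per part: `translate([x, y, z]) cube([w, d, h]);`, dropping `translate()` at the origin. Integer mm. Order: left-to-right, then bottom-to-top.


cube([40, 40, 2160]);
translate([40, 0, 340]) cube([320, 40, 40]);
translate([40, 0, 680]) cube([320, 40, 40]);
translate([40, 0, 1020]) cube([320, 40, 40]);
translate([40, 0, 1360]) cube([320, 40, 40]);
translate([40, 0, 1700]) cube([320, 40, 40]);
translate([360, 0, 0]) cube([40, 40, 2160]);


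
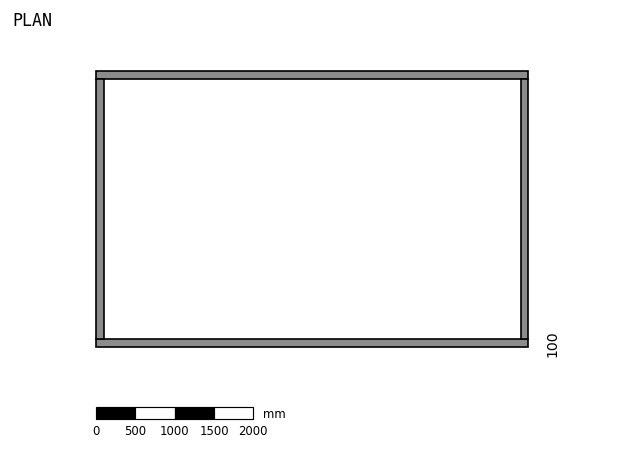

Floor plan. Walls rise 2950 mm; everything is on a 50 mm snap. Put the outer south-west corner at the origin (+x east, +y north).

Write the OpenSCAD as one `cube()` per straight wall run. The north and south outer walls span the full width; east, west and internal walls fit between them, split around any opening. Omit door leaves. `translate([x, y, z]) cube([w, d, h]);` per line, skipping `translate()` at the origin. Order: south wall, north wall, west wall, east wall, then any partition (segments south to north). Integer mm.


cube([5500, 100, 2950]);
translate([0, 3400, 0]) cube([5500, 100, 2950]);
translate([0, 100, 0]) cube([100, 3300, 2950]);
translate([5400, 100, 0]) cube([100, 3300, 2950]);


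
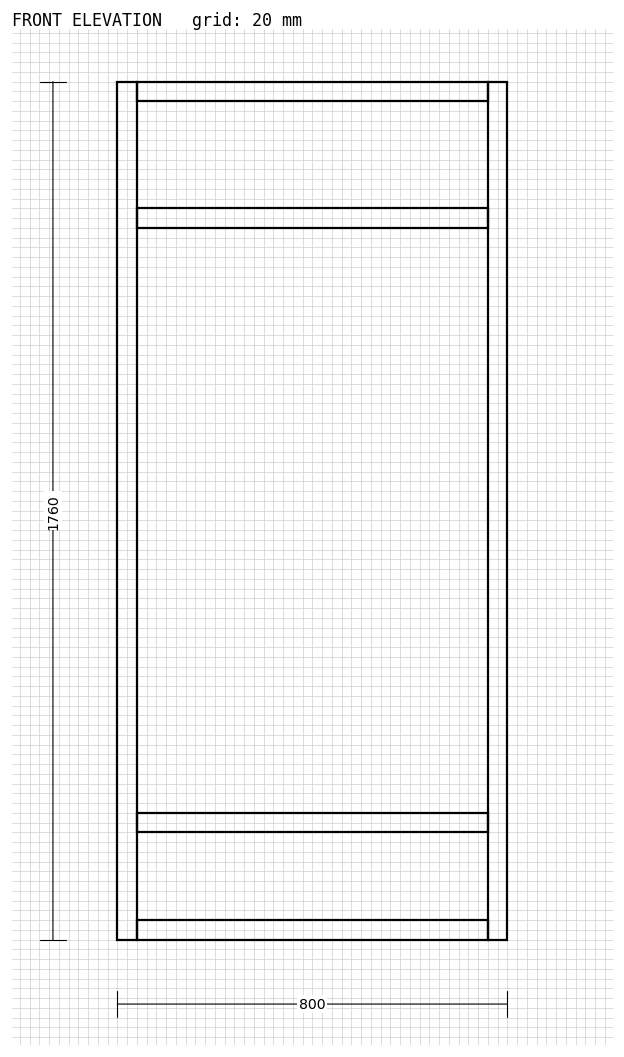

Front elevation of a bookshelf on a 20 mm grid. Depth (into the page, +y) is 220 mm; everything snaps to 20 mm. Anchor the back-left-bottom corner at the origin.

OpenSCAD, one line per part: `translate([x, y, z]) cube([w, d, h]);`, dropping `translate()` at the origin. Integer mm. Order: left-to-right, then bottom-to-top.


cube([40, 220, 1760]);
translate([40, 0, 0]) cube([720, 220, 40]);
translate([40, 0, 220]) cube([720, 220, 40]);
translate([40, 0, 1460]) cube([720, 220, 40]);
translate([40, 0, 1720]) cube([720, 220, 40]);
translate([760, 0, 0]) cube([40, 220, 1760]);
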